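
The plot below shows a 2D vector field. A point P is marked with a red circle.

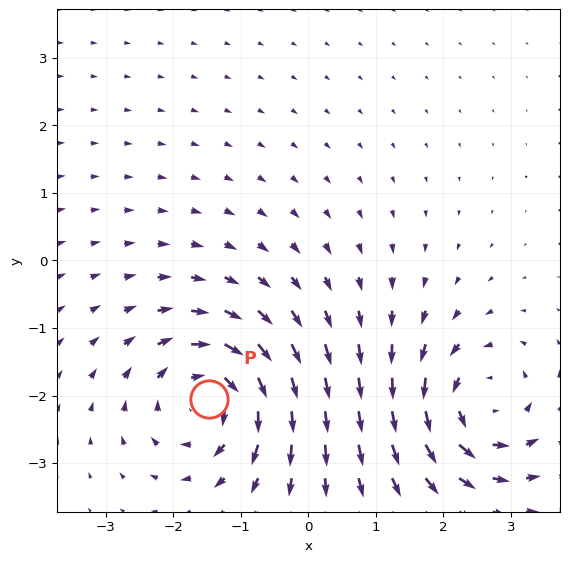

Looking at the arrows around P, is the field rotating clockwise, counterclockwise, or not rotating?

clockwise

Near P at (-1.5, -2.1) the arrows circulate clockwise. The curl (z-component) there is about -5; negative curl means clockwise rotation.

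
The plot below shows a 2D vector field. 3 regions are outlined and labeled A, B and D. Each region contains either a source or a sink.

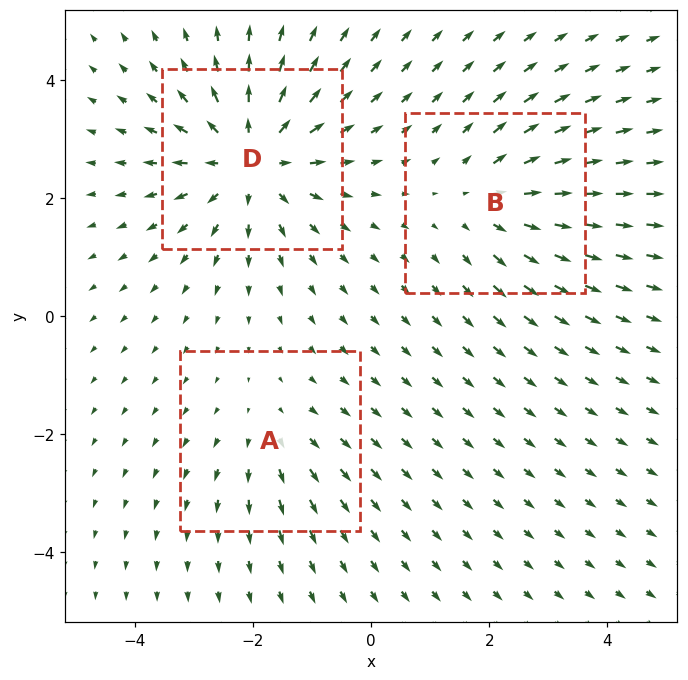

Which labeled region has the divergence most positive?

D

Divergence at each region's feature centre — A: about +2, B: about +3, D: about +5. Region D is most positive.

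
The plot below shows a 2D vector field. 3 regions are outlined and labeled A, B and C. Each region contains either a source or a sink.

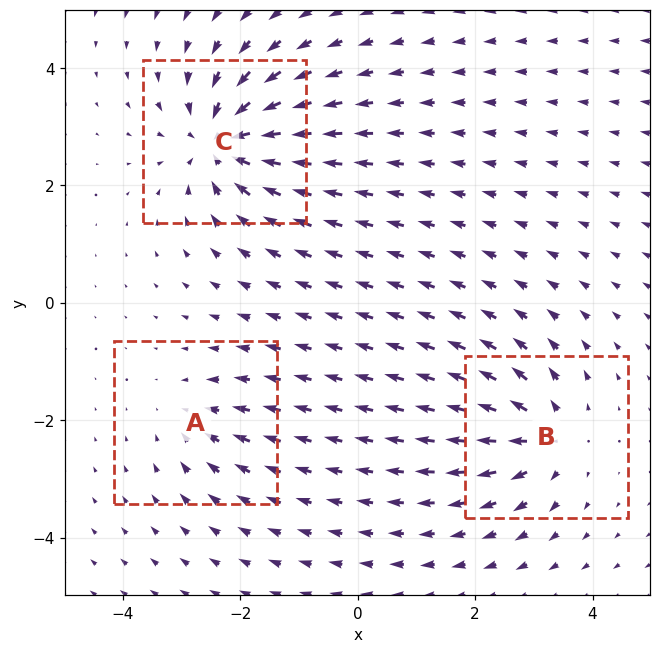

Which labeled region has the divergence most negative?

C

Divergence at each region's feature centre — A: about -3, B: about +4, C: about -6. Region C is most negative.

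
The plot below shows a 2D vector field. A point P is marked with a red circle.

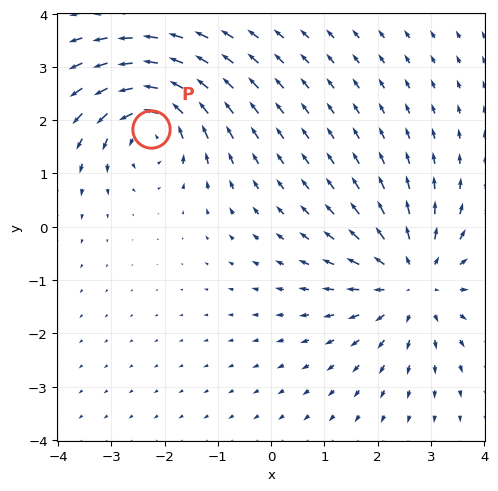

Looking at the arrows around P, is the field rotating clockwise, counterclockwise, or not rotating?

counterclockwise

Near P at (-2.2, 1.8) the arrows circulate counterclockwise. The curl (z-component) there is about +6; positive curl means counterclockwise rotation.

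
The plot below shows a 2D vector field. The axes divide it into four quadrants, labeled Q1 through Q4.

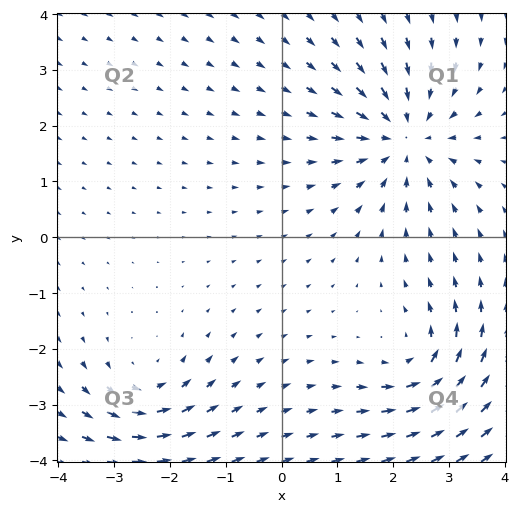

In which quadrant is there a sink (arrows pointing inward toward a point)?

The sink sits at approximately (2.2, 1.8), which lies in quadrant Q1. The divergence there is about -5, negative as expected for a sink.

Q1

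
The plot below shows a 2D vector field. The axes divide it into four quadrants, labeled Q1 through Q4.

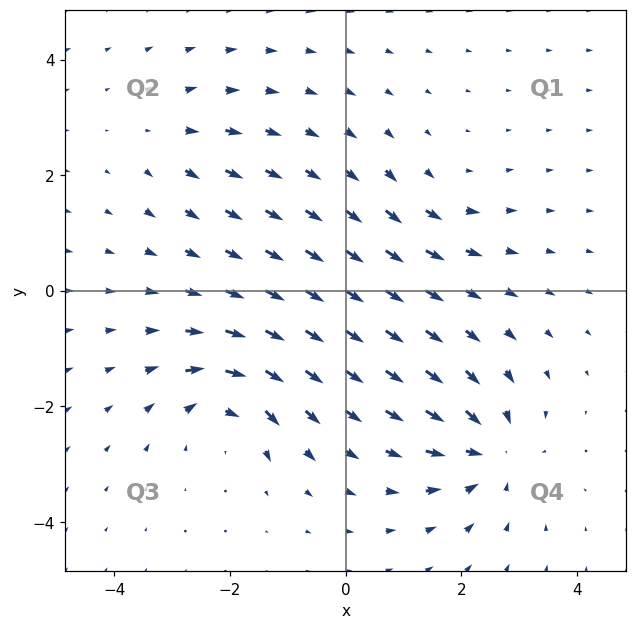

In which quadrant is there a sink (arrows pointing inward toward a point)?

Q4

The sink sits at approximately (2.5, -2.8), which lies in quadrant Q4. The divergence there is about -6, negative as expected for a sink.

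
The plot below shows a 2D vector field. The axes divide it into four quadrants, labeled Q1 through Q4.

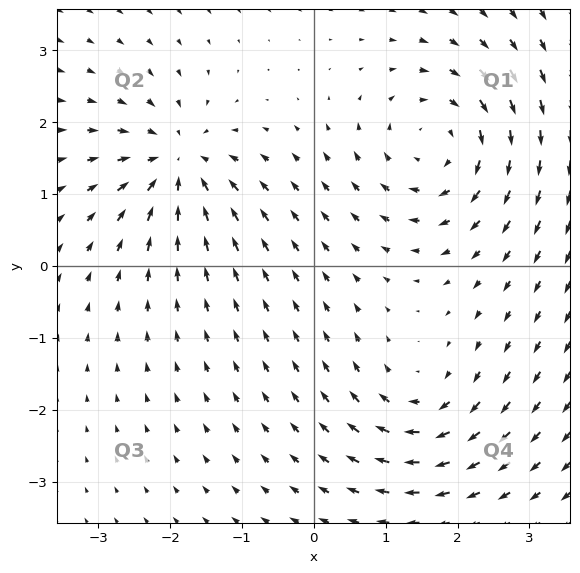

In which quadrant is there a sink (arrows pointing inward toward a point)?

Q2

The sink sits at approximately (-1.9, 1.4), which lies in quadrant Q2. The divergence there is about -6, negative as expected for a sink.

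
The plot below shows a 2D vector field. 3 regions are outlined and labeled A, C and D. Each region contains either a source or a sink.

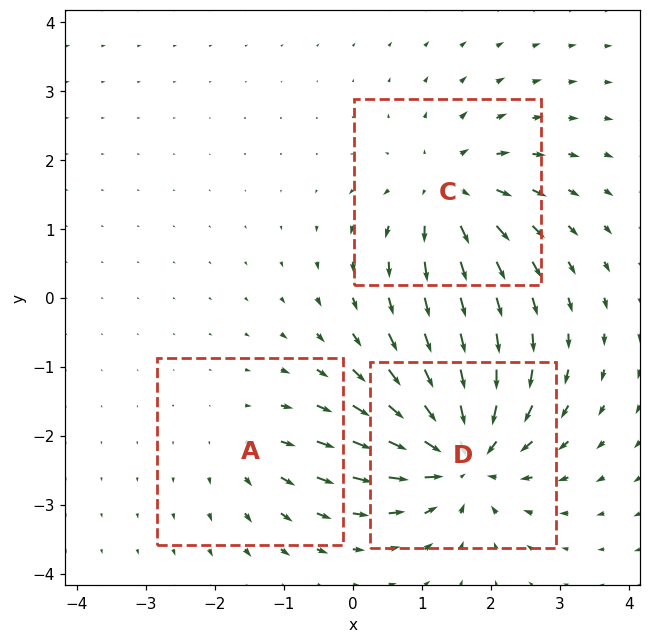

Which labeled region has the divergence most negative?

Divergence at each region's feature centre — A: about +2, C: about +4, D: about -6. Region D is most negative.

D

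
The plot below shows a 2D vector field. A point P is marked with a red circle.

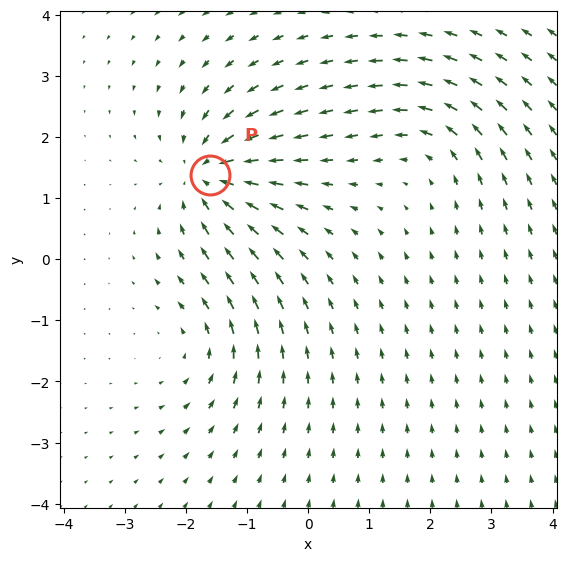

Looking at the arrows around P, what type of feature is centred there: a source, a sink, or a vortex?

sink

At P (-1.6, 1.4) the arrows converge inward. Divergence about -7, curl ≈0 — negative divergence with near-zero curl is a sink.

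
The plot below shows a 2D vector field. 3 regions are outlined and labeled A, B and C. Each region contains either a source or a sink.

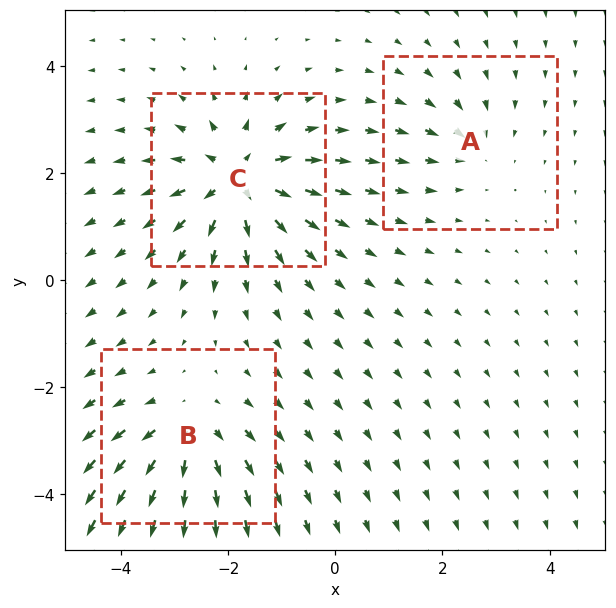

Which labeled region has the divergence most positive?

C

Divergence at each region's feature centre — A: about -2, B: about +4, C: about +6. Region C is most positive.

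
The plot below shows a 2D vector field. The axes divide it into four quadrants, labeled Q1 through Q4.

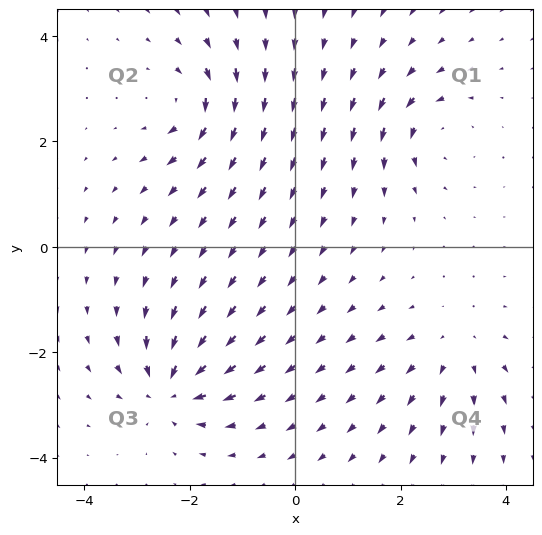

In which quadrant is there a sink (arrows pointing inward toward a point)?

The sink sits at approximately (-2.3, -2.7), which lies in quadrant Q3. The divergence there is about -5, negative as expected for a sink.

Q3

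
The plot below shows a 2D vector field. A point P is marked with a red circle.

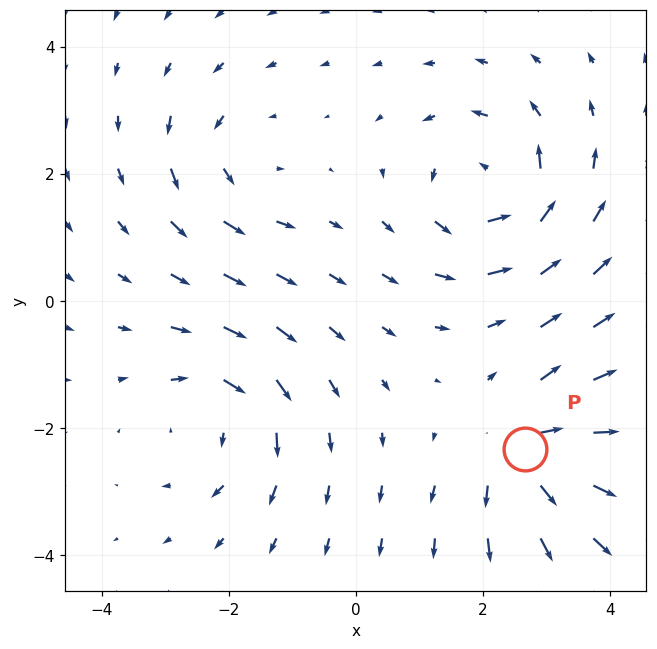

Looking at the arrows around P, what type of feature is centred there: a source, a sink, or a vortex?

At P (2.7, -2.3) the arrows spread outward. Divergence about +5, curl ≈0 — positive divergence with near-zero curl is a source.

source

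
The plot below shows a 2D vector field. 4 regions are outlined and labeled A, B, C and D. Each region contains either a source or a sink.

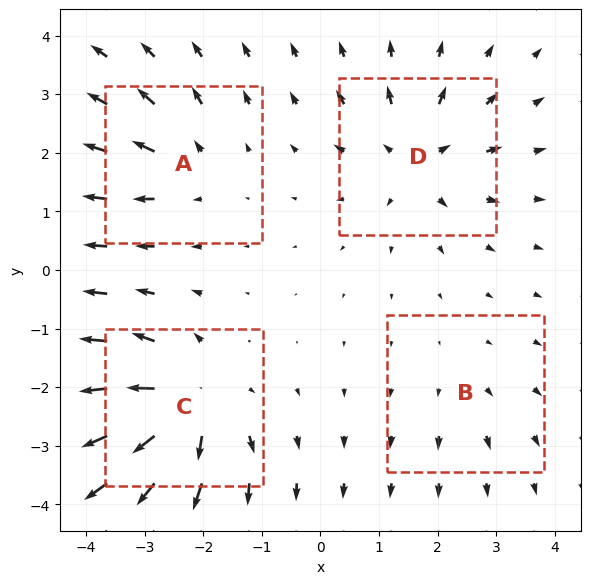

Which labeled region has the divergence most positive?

Divergence at each region's feature centre — A: about +4, B: about +2, C: about +7, D: about +5. Region C is most positive.

C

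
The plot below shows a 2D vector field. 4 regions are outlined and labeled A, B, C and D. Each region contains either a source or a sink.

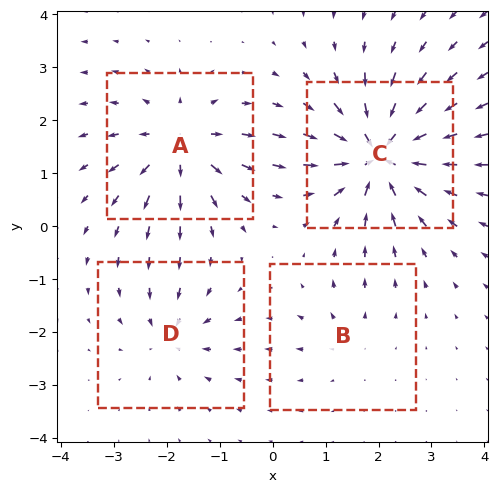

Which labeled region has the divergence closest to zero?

Divergence at each region's feature centre — A: about +6, B: about +3, C: about -9, D: about -4. Region B is closest to zero.

B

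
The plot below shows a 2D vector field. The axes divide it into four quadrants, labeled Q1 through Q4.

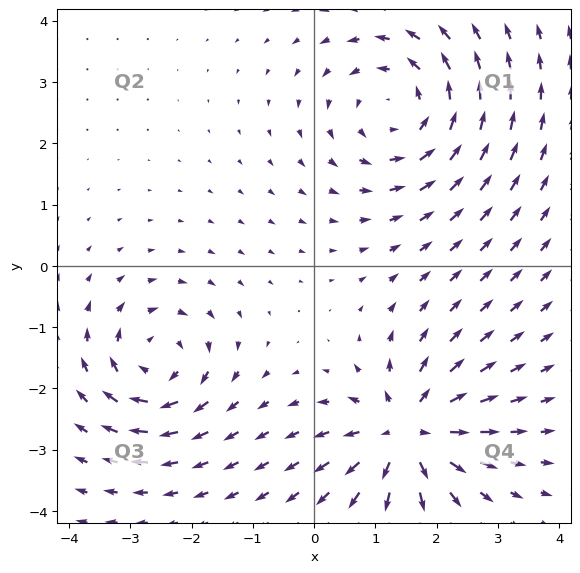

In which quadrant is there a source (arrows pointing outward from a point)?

The source sits at approximately (1.5, -2.7), which lies in quadrant Q4. The divergence there is about +6, positive as expected for a source.

Q4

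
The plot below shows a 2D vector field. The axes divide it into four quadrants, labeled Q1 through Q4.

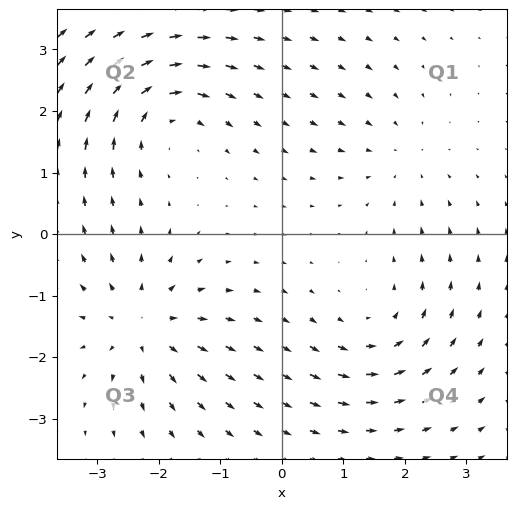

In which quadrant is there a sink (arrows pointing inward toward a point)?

The sink sits at approximately (1.9, 1.2), which lies in quadrant Q1. The divergence there is about -2, negative as expected for a sink.

Q1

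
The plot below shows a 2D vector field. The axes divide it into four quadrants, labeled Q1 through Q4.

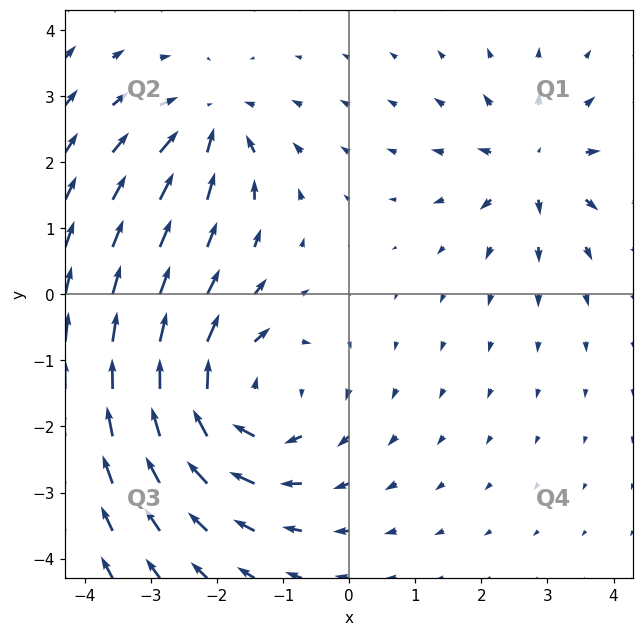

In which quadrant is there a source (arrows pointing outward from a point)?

Q1

The source sits at approximately (2.8, 2.0), which lies in quadrant Q1. The divergence there is about +4, positive as expected for a source.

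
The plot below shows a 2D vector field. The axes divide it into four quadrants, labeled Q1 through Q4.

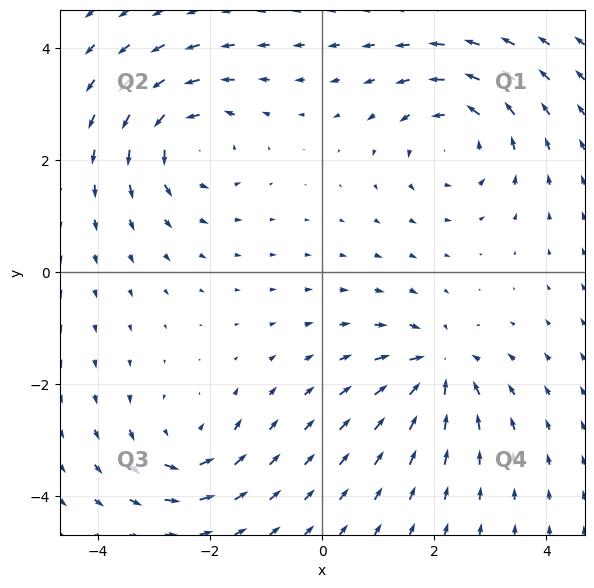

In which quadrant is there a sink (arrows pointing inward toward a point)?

The sink sits at approximately (2.1, -1.7), which lies in quadrant Q4. The divergence there is about -6, negative as expected for a sink.

Q4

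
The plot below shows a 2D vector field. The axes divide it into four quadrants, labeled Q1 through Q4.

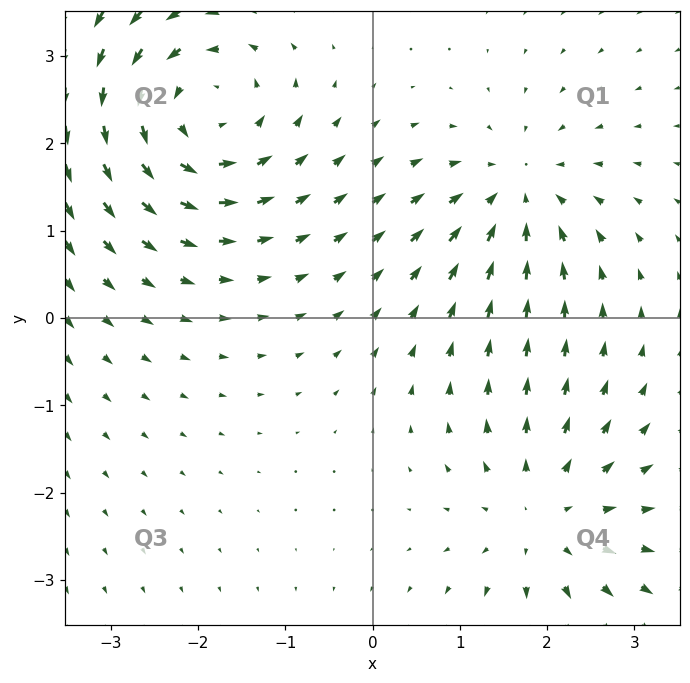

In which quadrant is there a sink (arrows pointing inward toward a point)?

Q1

The sink sits at approximately (1.7, 1.4), which lies in quadrant Q1. The divergence there is about -3, negative as expected for a sink.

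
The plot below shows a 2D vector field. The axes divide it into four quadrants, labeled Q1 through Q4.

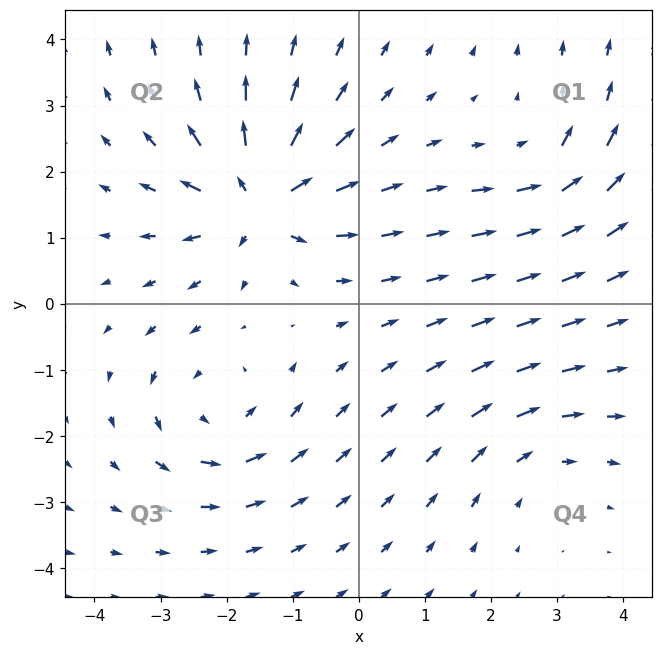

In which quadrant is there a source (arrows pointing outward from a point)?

Q2

The source sits at approximately (-1.5, 1.6), which lies in quadrant Q2. The divergence there is about +7, positive as expected for a source.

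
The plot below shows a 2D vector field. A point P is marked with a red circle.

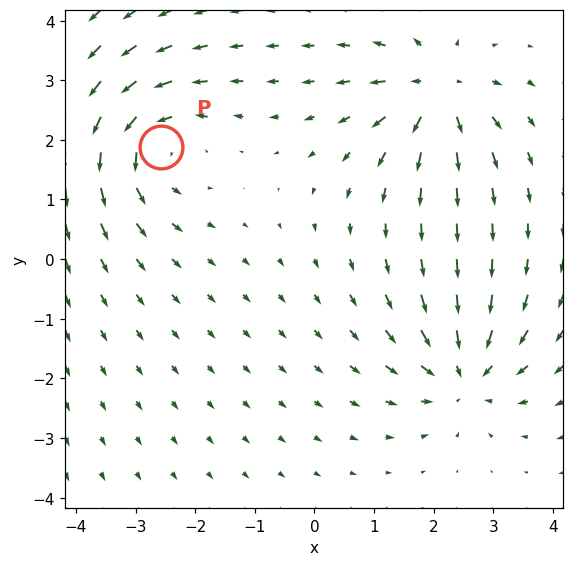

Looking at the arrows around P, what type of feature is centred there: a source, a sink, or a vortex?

vortex

At P (-2.6, 1.9) the arrows circulate counterclockwise. Divergence ≈0, curl about +5 — near-zero divergence with nonzero curl is a vortex.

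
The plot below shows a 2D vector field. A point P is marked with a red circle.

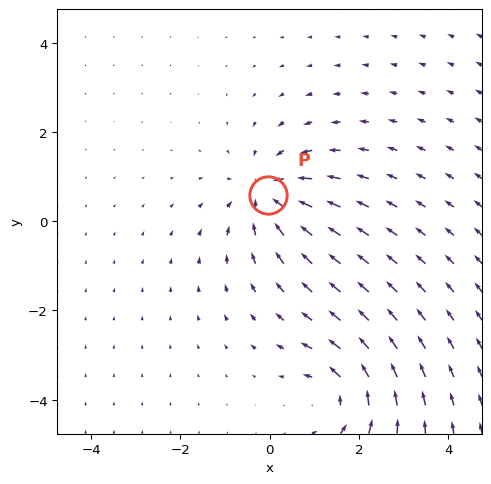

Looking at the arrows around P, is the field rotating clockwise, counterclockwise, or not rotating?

not rotating

Near P at (-0.0, 0.6) the arrows show no circulation. The curl there is ≈0.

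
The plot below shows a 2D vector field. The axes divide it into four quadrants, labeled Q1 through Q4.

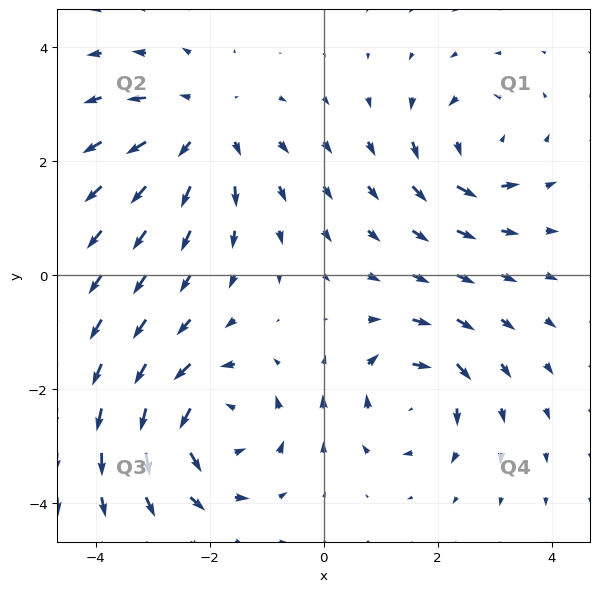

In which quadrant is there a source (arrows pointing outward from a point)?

Q2

The source sits at approximately (-2.1, 2.6), which lies in quadrant Q2. The divergence there is about +3, positive as expected for a source.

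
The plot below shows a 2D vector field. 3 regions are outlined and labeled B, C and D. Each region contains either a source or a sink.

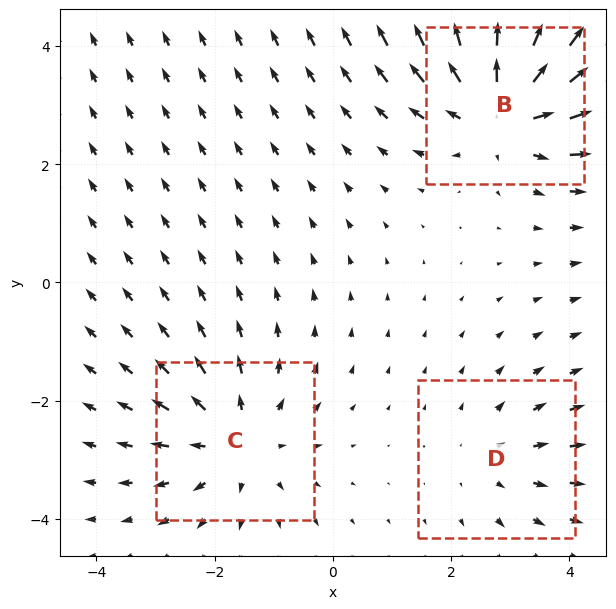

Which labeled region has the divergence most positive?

Divergence at each region's feature centre — B: about +5, C: about +3, D: about +2. Region B is most positive.

B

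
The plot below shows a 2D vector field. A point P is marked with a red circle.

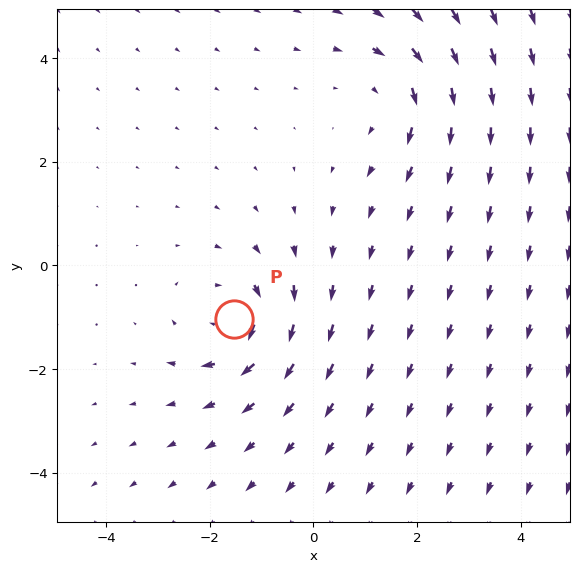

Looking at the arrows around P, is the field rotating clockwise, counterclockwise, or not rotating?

Near P at (-1.5, -1.0) the arrows circulate clockwise. The curl (z-component) there is about -4; negative curl means clockwise rotation.

clockwise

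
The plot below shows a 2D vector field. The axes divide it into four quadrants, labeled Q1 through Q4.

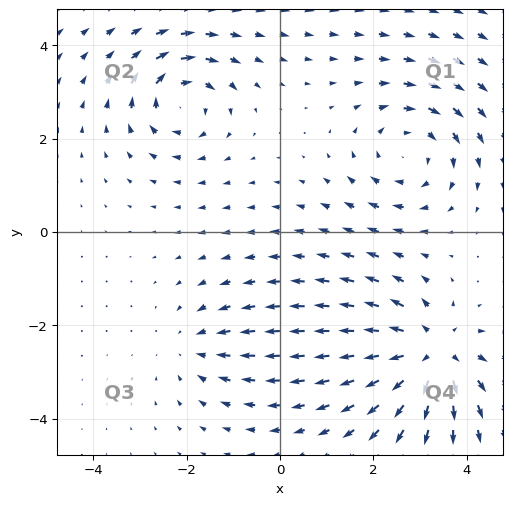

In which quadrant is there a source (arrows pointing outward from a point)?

Q4

The source sits at approximately (3.2, -2.6), which lies in quadrant Q4. The divergence there is about +5, positive as expected for a source.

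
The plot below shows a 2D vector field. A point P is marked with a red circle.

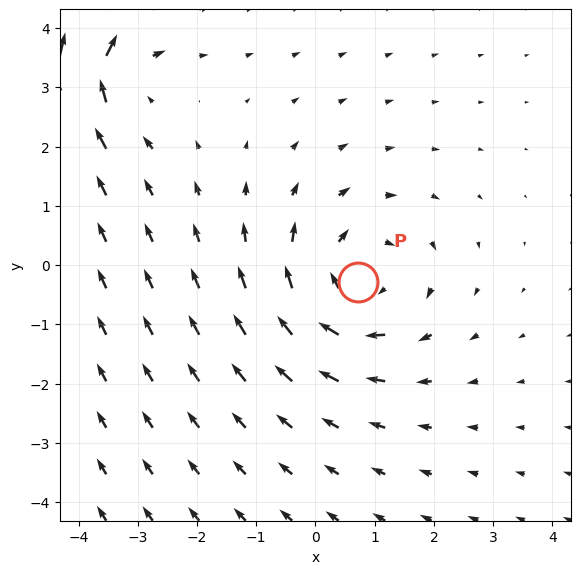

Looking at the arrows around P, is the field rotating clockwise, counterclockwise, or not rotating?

Near P at (0.7, -0.3) the arrows circulate clockwise. The curl (z-component) there is about -4; negative curl means clockwise rotation.

clockwise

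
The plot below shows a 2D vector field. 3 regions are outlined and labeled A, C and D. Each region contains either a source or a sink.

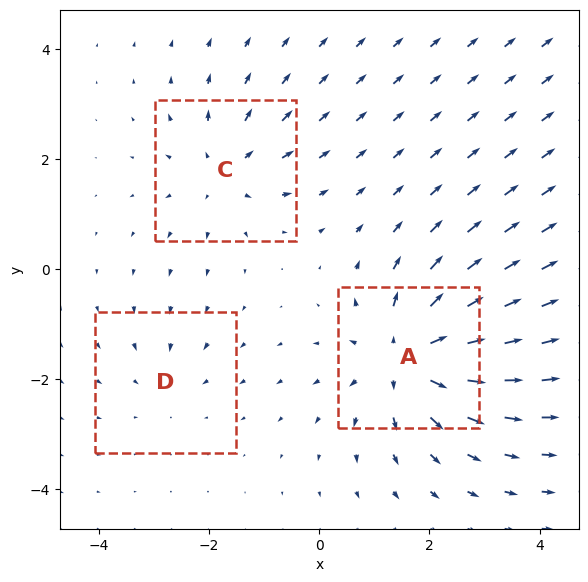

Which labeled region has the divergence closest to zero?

Divergence at each region's feature centre — A: about +5, C: about +3, D: about -2. Region D is closest to zero.

D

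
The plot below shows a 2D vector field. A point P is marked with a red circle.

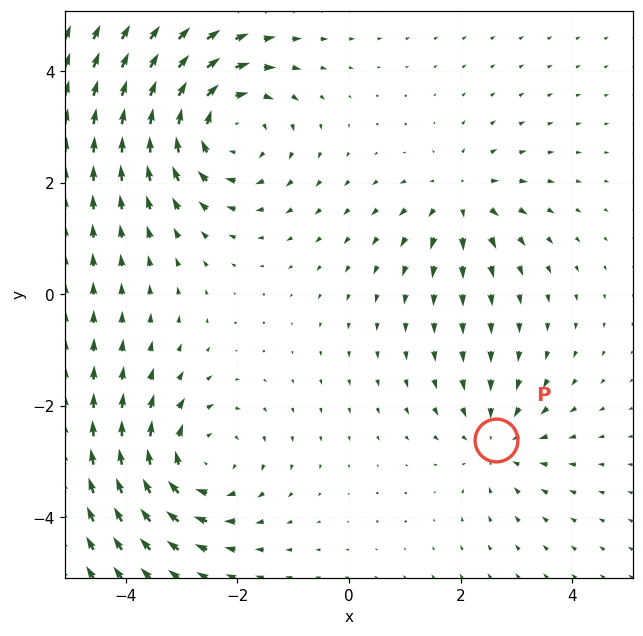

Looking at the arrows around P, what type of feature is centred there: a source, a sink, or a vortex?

sink

At P (2.6, -2.6) the arrows converge inward. Divergence about -3, curl ≈0 — negative divergence with near-zero curl is a sink.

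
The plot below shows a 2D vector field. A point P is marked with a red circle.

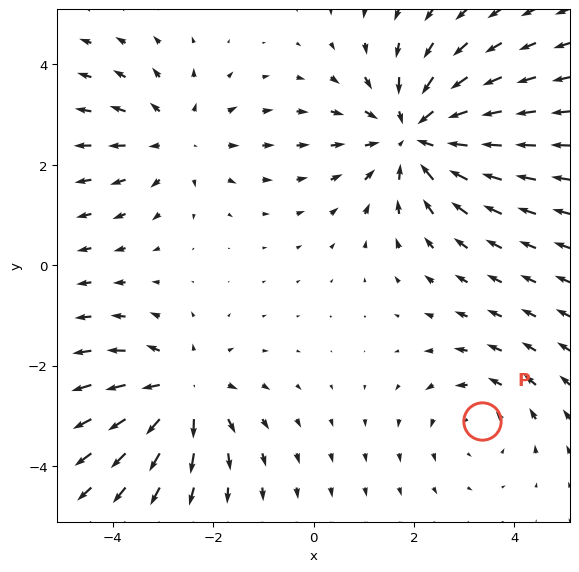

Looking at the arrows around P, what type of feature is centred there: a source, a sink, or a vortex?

At P (3.3, -3.1) the arrows circulate counterclockwise. Divergence ≈0, curl about +2 — near-zero divergence with nonzero curl is a vortex.

vortex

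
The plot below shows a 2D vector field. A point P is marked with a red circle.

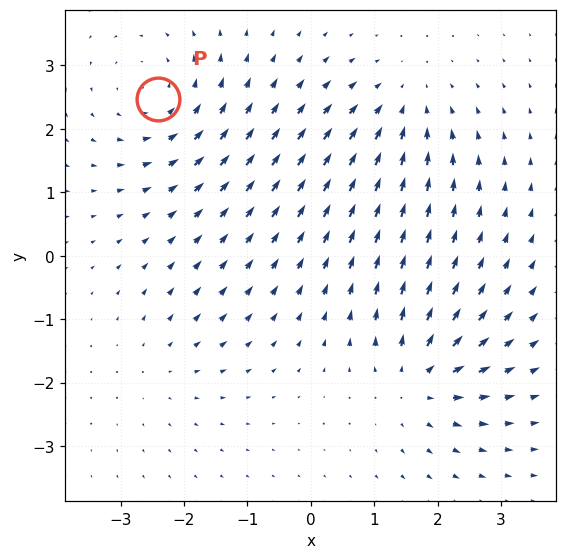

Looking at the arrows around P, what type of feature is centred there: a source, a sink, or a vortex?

vortex

At P (-2.4, 2.5) the arrows circulate counterclockwise. Divergence ≈0, curl about +4 — near-zero divergence with nonzero curl is a vortex.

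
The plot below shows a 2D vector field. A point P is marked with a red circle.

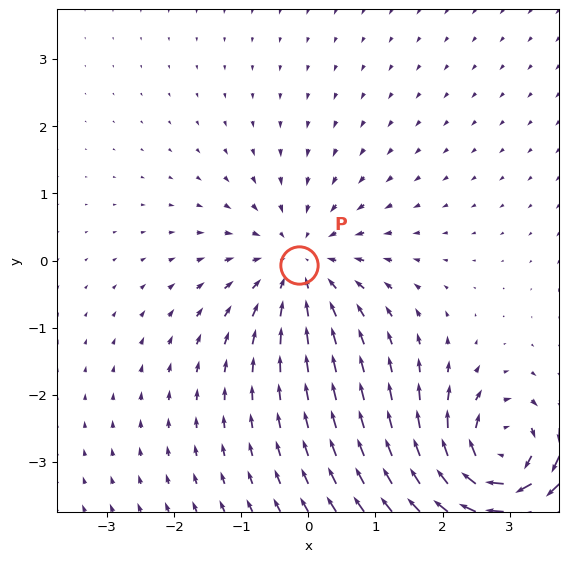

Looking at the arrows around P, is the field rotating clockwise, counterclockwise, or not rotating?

Near P at (-0.1, -0.1) the arrows show no circulation. The curl there is ≈0.

not rotating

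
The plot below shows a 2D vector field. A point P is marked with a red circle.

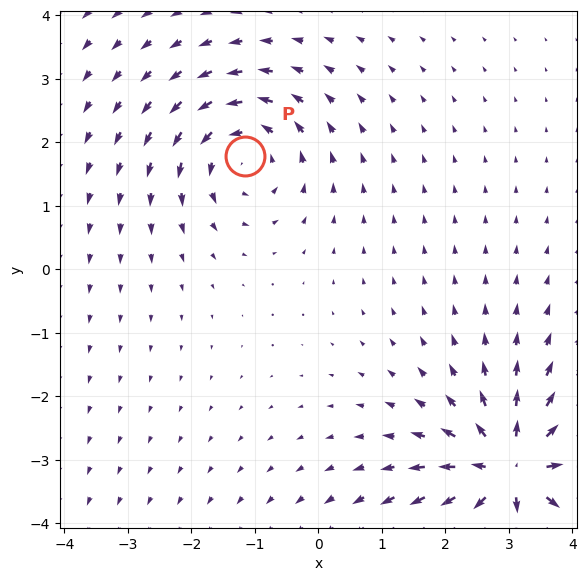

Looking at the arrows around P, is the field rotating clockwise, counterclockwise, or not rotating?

Near P at (-1.2, 1.8) the arrows circulate counterclockwise. The curl (z-component) there is about +3; positive curl means counterclockwise rotation.

counterclockwise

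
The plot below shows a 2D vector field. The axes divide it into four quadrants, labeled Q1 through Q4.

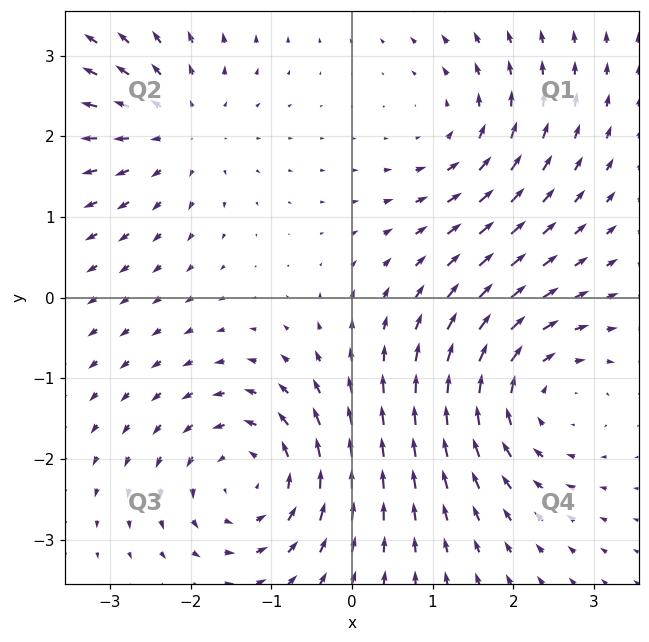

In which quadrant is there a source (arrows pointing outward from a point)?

Q2

The source sits at approximately (-2.1, 2.1), which lies in quadrant Q2. The divergence there is about +4, positive as expected for a source.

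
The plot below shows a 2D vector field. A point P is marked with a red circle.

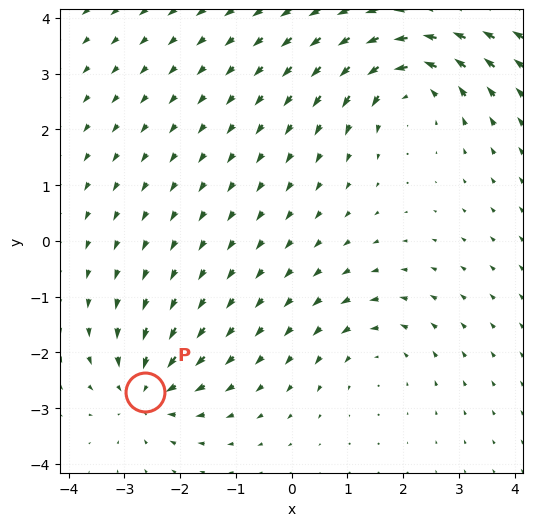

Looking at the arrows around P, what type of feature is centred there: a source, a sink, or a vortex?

At P (-2.6, -2.7) the arrows converge inward. Divergence about -4, curl ≈0 — negative divergence with near-zero curl is a sink.

sink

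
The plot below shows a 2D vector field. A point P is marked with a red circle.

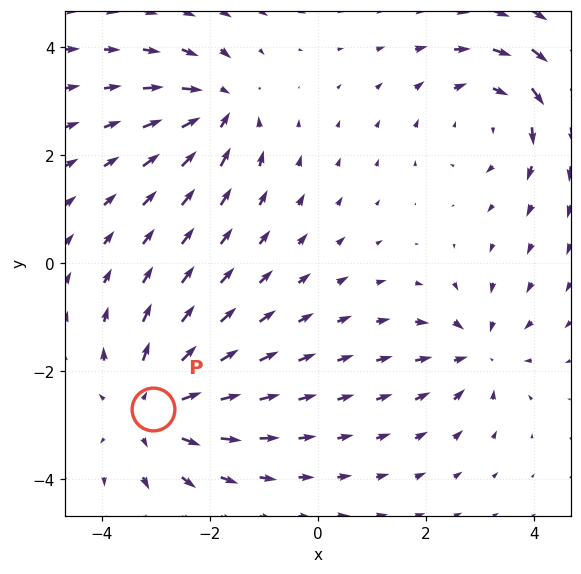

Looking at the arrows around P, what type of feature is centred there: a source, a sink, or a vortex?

At P (-3.1, -2.7) the arrows spread outward. Divergence about +4, curl ≈0 — positive divergence with near-zero curl is a source.

source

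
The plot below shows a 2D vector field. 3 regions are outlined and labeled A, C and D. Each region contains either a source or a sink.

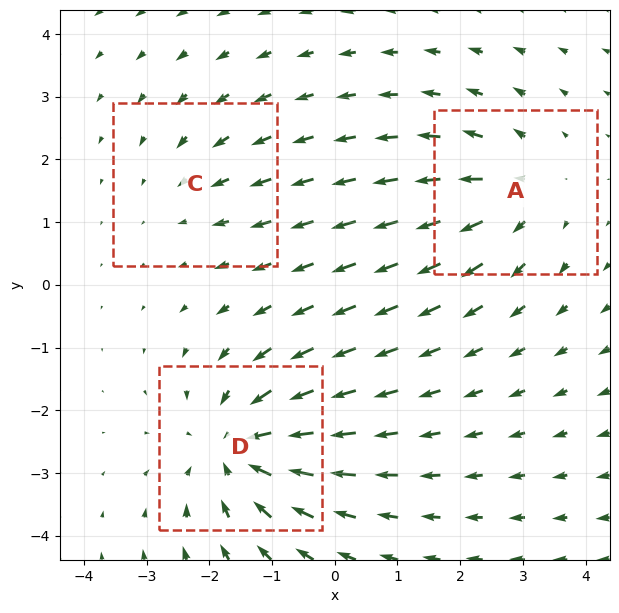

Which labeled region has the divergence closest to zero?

C

Divergence at each region's feature centre — A: about +3, C: about -2, D: about -4. Region C is closest to zero.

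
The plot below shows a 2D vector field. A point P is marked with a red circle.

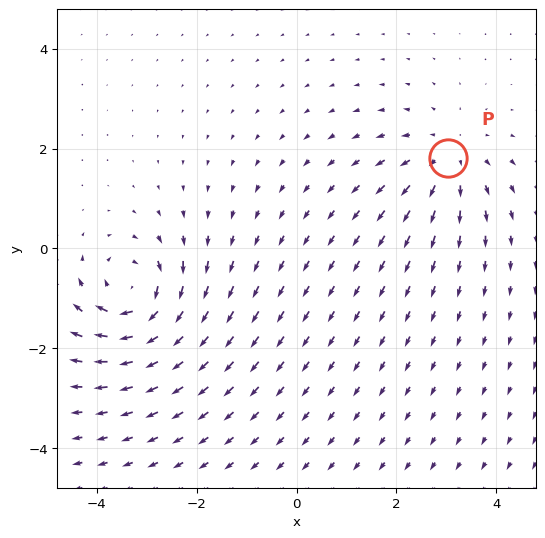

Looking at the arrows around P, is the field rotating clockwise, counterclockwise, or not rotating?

Near P at (3.0, 1.8) the arrows show no circulation. The curl there is ≈0.

not rotating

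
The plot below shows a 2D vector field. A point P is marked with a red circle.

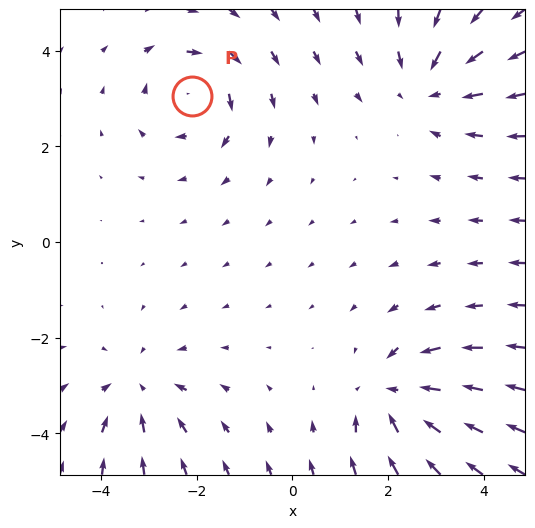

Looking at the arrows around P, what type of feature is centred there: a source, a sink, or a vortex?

vortex

At P (-2.1, 3.1) the arrows circulate clockwise. Divergence ≈0, curl about -4 — near-zero divergence with nonzero curl is a vortex.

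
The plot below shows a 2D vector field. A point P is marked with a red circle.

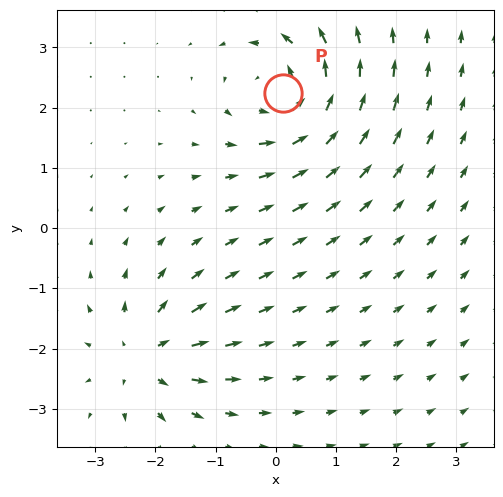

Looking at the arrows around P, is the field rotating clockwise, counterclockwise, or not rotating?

counterclockwise

Near P at (0.1, 2.3) the arrows circulate counterclockwise. The curl (z-component) there is about +6; positive curl means counterclockwise rotation.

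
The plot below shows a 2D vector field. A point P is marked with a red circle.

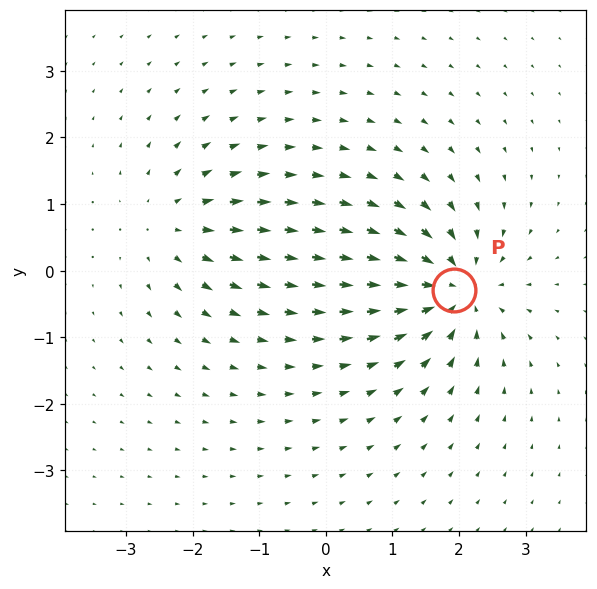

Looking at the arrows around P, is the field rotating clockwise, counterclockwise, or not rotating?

not rotating

Near P at (1.9, -0.3) the arrows show no circulation. The curl there is ≈0.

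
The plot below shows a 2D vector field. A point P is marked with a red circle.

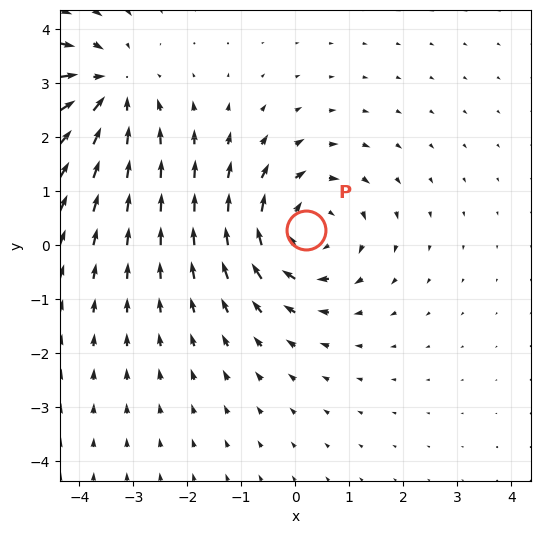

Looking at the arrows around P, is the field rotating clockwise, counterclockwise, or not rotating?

Near P at (0.2, 0.3) the arrows circulate clockwise. The curl (z-component) there is about -4; negative curl means clockwise rotation.

clockwise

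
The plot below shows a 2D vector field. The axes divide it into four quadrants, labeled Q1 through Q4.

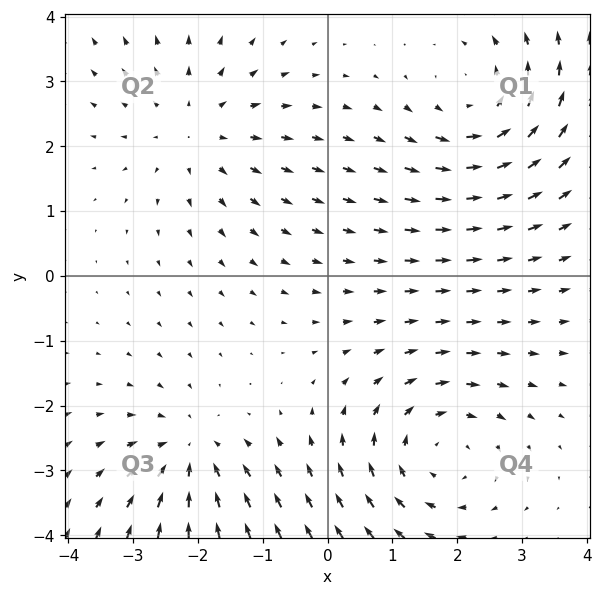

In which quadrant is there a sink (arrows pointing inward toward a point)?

The sink sits at approximately (-2.1, -2.7), which lies in quadrant Q3. The divergence there is about -4, negative as expected for a sink.

Q3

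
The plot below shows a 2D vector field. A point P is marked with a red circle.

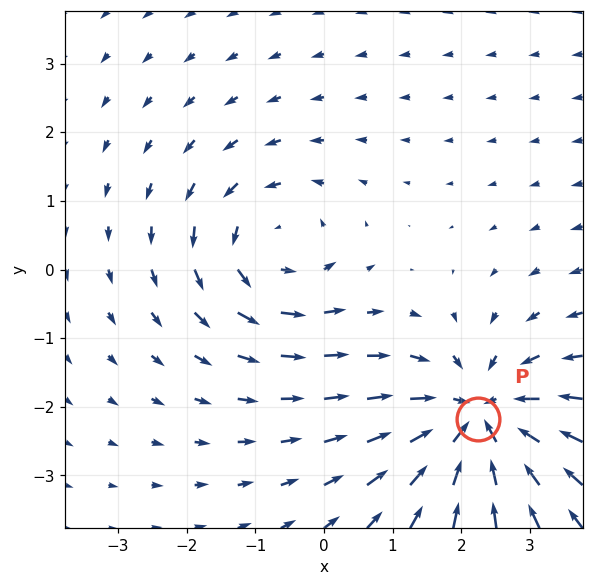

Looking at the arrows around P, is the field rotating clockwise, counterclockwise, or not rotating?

Near P at (2.2, -2.2) the arrows show no circulation. The curl there is ≈0.

not rotating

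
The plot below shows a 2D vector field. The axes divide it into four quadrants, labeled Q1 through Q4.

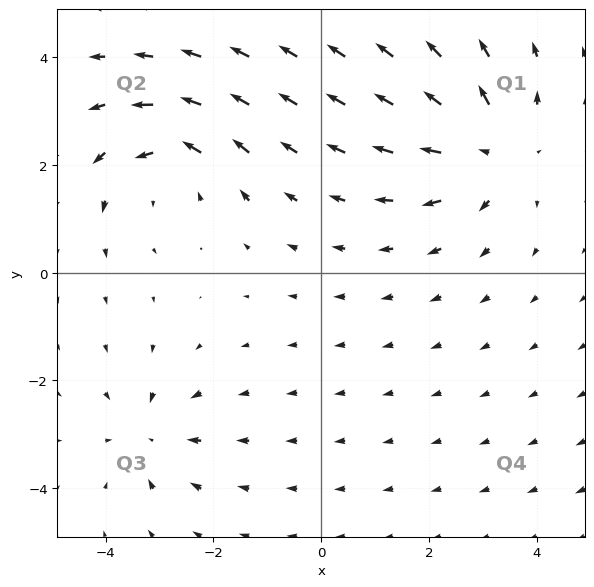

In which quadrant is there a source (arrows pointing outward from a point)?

The source sits at approximately (3.2, 2.3), which lies in quadrant Q1. The divergence there is about +5, positive as expected for a source.

Q1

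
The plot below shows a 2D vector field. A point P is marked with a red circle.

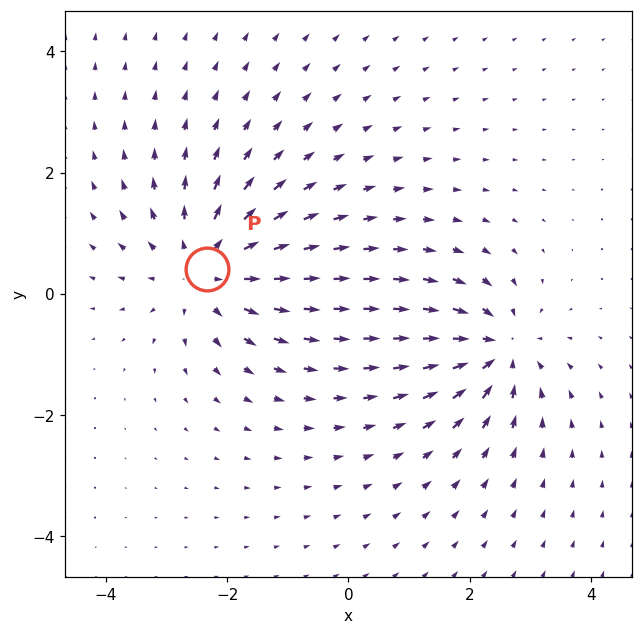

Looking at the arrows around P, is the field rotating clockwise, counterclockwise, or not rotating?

Near P at (-2.3, 0.4) the arrows show no circulation. The curl there is ≈0.

not rotating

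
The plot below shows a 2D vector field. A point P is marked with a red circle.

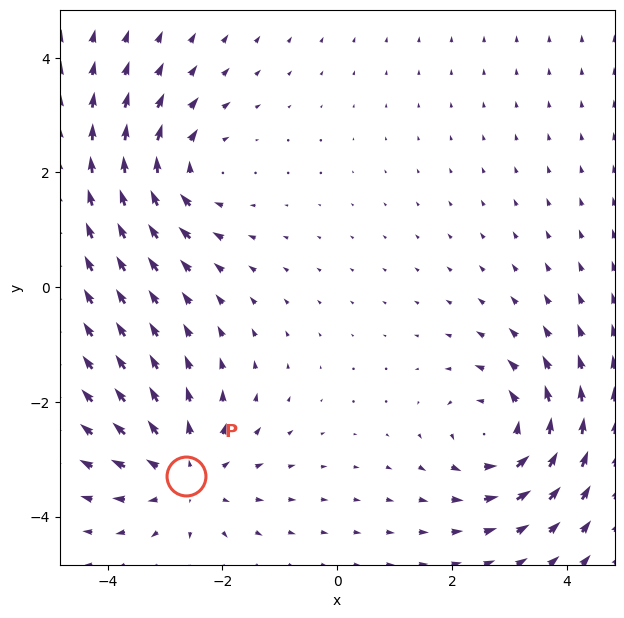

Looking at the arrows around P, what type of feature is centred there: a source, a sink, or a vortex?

source

At P (-2.6, -3.3) the arrows spread outward. Divergence about +3, curl ≈0 — positive divergence with near-zero curl is a source.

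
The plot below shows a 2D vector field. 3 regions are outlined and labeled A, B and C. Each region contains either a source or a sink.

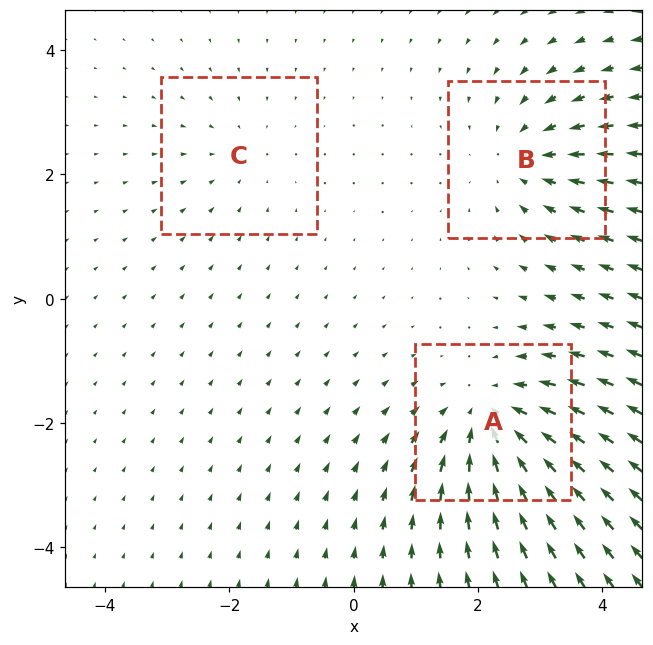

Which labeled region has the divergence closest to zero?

C

Divergence at each region's feature centre — A: about -4, B: about -3, C: about -2. Region C is closest to zero.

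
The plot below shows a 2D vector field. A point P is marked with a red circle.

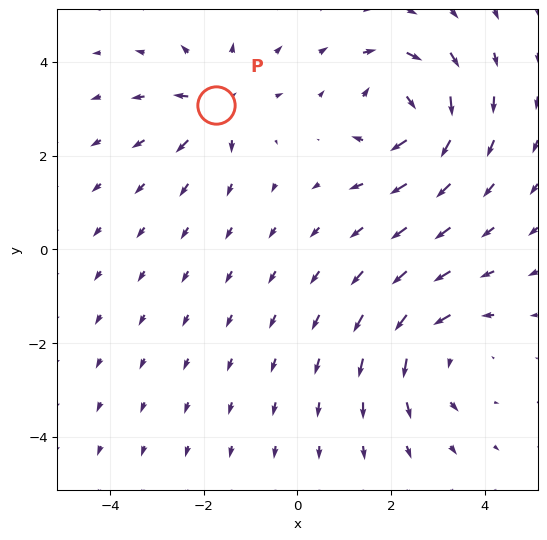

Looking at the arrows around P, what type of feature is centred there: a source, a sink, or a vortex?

source

At P (-1.7, 3.1) the arrows spread outward. Divergence about +5, curl ≈0 — positive divergence with near-zero curl is a source.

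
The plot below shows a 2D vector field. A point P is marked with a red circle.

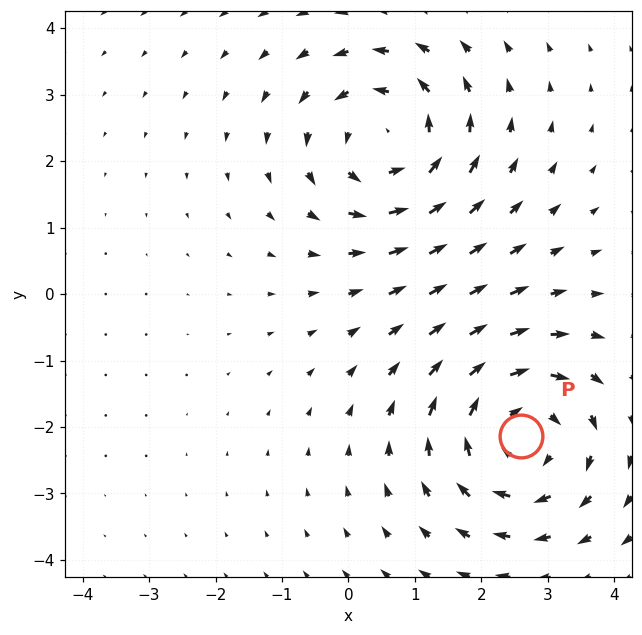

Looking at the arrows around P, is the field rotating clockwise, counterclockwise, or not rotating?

Near P at (2.6, -2.1) the arrows circulate clockwise. The curl (z-component) there is about -4; negative curl means clockwise rotation.

clockwise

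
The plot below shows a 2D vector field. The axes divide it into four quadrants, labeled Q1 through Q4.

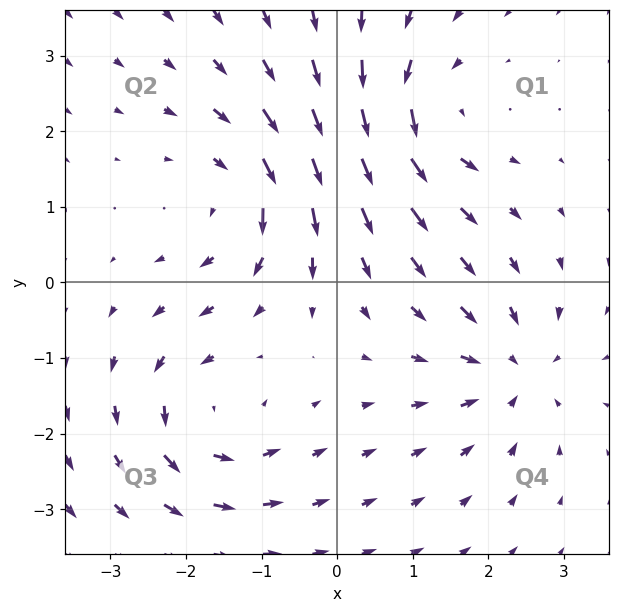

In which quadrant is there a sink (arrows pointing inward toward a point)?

The sink sits at approximately (2.3, -1.2), which lies in quadrant Q4. The divergence there is about -4, negative as expected for a sink.

Q4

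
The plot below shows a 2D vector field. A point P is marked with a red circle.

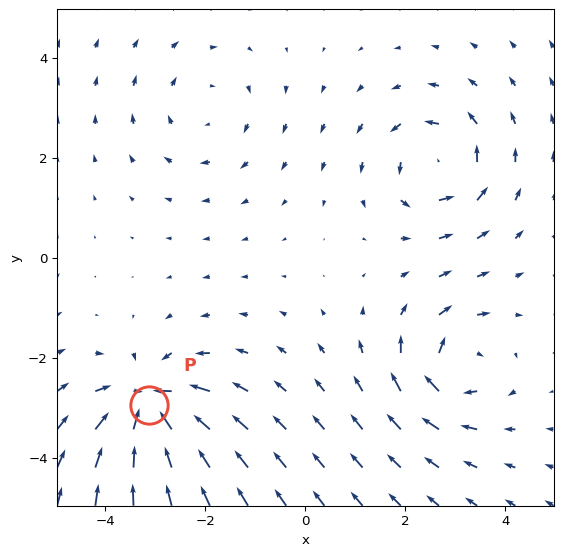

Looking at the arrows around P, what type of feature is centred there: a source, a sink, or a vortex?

sink

At P (-3.1, -3.0) the arrows converge inward. Divergence about -6, curl ≈0 — negative divergence with near-zero curl is a sink.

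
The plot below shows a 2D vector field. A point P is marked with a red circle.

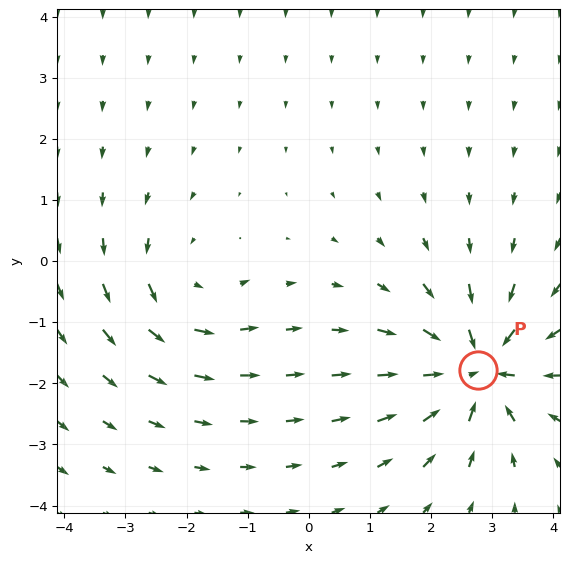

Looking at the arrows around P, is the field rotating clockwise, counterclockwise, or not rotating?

not rotating

Near P at (2.8, -1.8) the arrows show no circulation. The curl there is ≈0.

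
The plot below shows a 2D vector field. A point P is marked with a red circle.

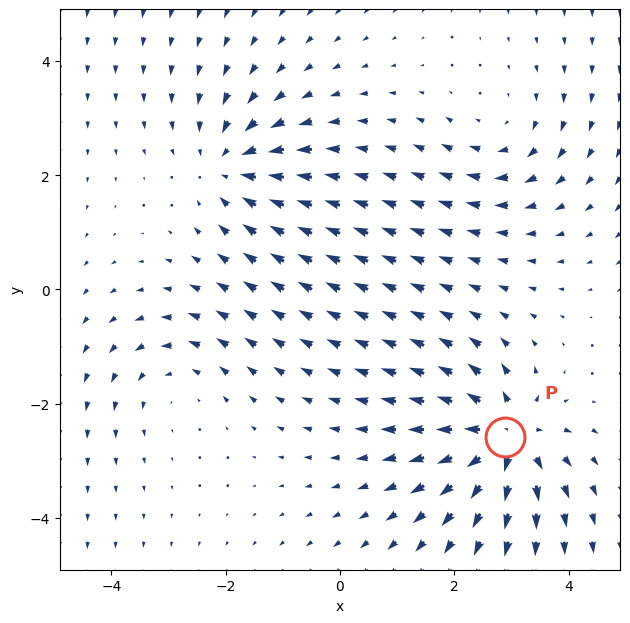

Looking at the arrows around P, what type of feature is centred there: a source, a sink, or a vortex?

At P (2.9, -2.6) the arrows spread outward. Divergence about +6, curl ≈0 — positive divergence with near-zero curl is a source.

source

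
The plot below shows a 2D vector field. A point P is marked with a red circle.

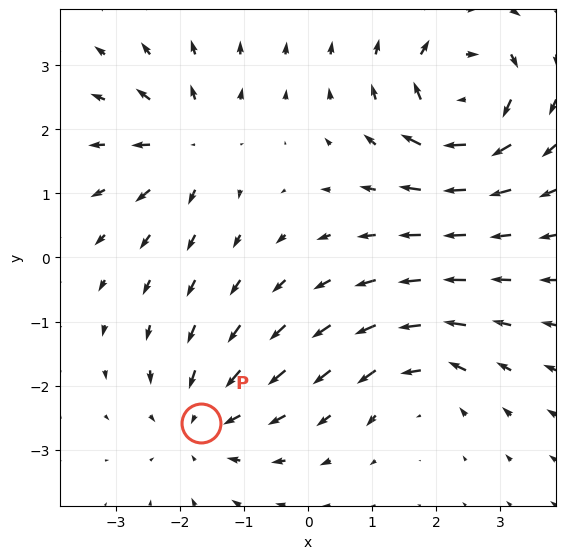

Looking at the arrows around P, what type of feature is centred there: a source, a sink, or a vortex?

At P (-1.7, -2.6) the arrows converge inward. Divergence about -3, curl ≈0 — negative divergence with near-zero curl is a sink.

sink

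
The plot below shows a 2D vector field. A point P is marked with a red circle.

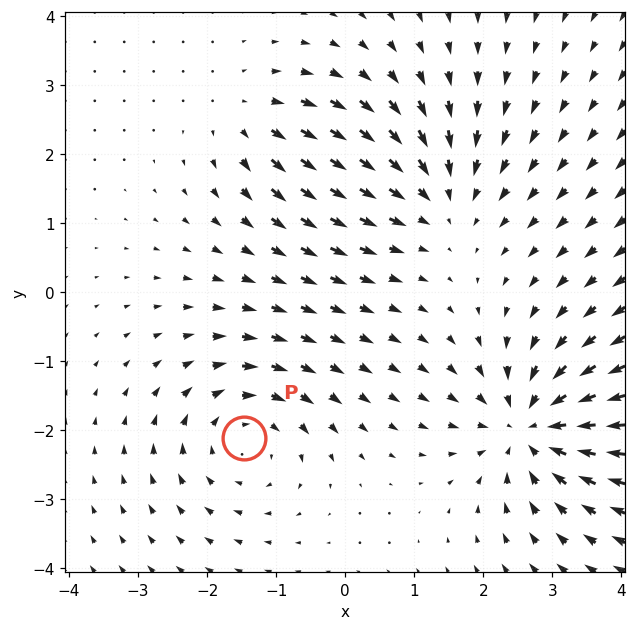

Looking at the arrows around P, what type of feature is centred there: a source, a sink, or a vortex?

vortex

At P (-1.5, -2.1) the arrows circulate clockwise. Divergence ≈0, curl about -4 — near-zero divergence with nonzero curl is a vortex.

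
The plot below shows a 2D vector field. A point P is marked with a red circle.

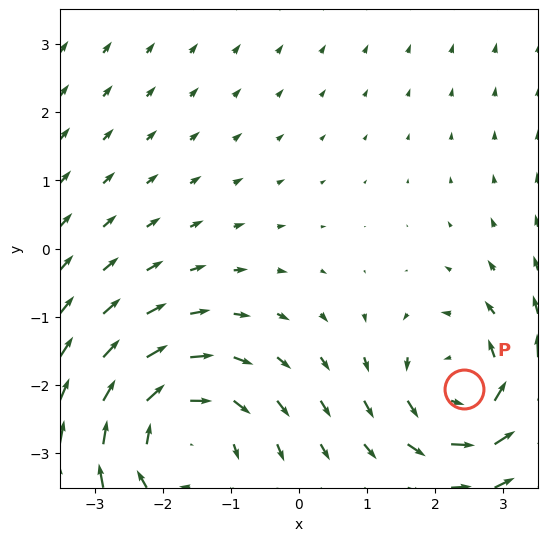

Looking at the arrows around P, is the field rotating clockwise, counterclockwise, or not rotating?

Near P at (2.4, -2.1) the arrows circulate counterclockwise. The curl (z-component) there is about +4; positive curl means counterclockwise rotation.

counterclockwise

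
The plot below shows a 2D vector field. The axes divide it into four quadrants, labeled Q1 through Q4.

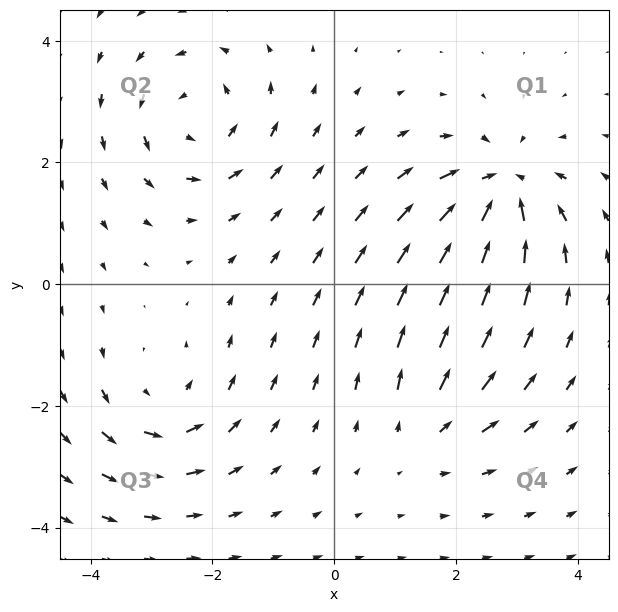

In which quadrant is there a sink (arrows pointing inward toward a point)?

The sink sits at approximately (2.7, 1.6), which lies in quadrant Q1. The divergence there is about -7, negative as expected for a sink.

Q1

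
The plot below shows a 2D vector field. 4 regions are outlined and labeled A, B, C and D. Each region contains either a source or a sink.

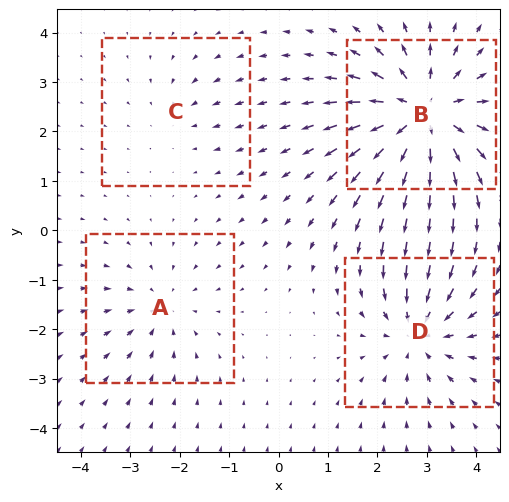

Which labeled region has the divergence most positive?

Divergence at each region's feature centre — A: about -3, B: about +7, C: about -2, D: about -5. Region B is most positive.

B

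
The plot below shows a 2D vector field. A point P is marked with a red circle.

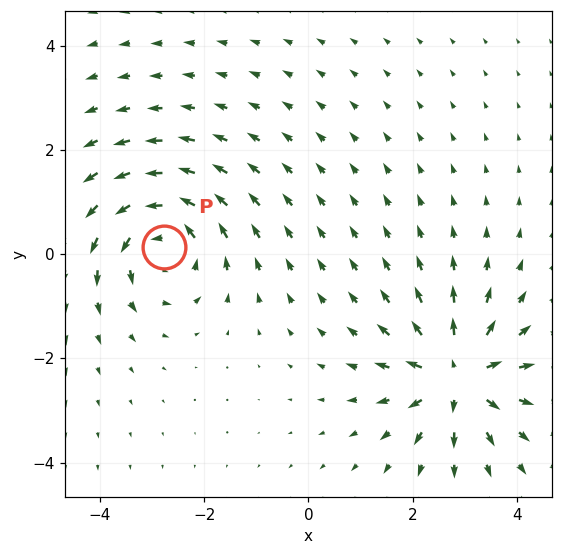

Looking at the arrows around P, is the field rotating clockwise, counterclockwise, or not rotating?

counterclockwise

Near P at (-2.8, 0.1) the arrows circulate counterclockwise. The curl (z-component) there is about +5; positive curl means counterclockwise rotation.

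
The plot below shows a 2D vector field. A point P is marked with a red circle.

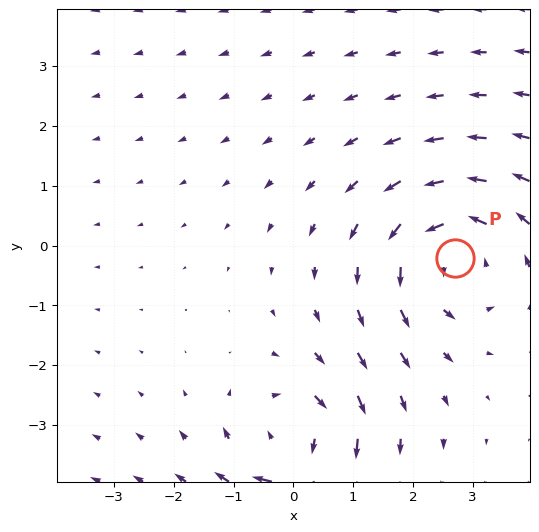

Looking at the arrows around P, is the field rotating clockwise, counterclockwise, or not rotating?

counterclockwise

Near P at (2.7, -0.2) the arrows circulate counterclockwise. The curl (z-component) there is about +4; positive curl means counterclockwise rotation.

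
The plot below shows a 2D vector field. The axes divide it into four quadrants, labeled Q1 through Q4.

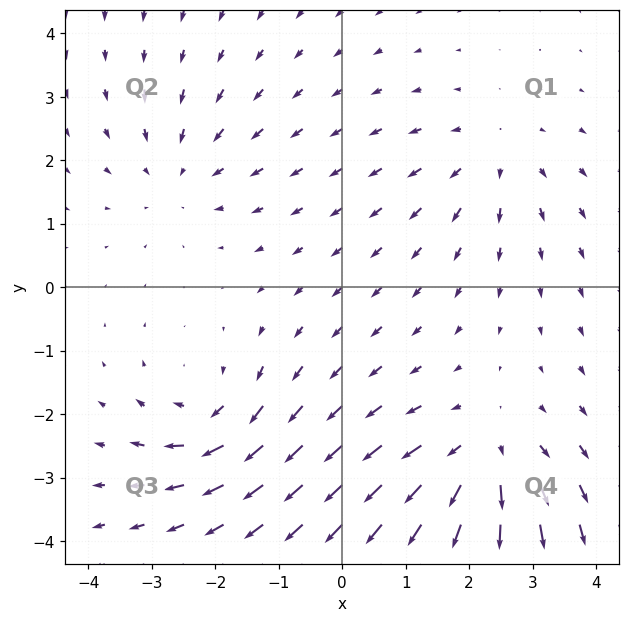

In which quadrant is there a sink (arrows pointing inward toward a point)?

The sink sits at approximately (-2.6, 1.8), which lies in quadrant Q2. The divergence there is about -2, negative as expected for a sink.

Q2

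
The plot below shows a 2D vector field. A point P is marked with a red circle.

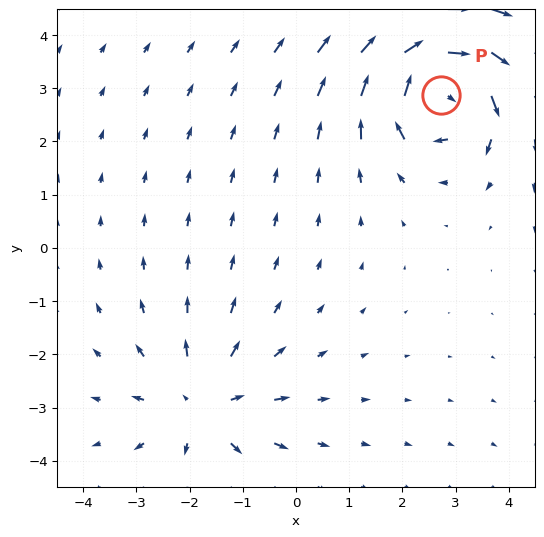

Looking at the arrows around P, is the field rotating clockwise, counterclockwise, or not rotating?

Near P at (2.7, 2.9) the arrows circulate clockwise. The curl (z-component) there is about -5; negative curl means clockwise rotation.

clockwise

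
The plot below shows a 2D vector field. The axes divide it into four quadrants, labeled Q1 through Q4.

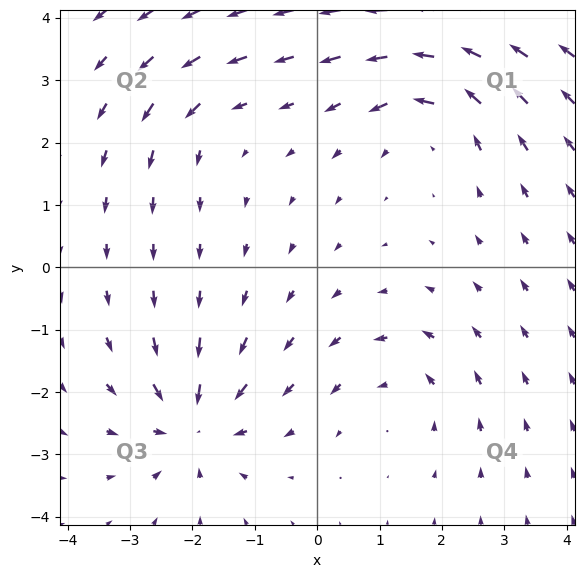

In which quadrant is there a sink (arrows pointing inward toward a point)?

The sink sits at approximately (-2.0, -2.5), which lies in quadrant Q3. The divergence there is about -6, negative as expected for a sink.

Q3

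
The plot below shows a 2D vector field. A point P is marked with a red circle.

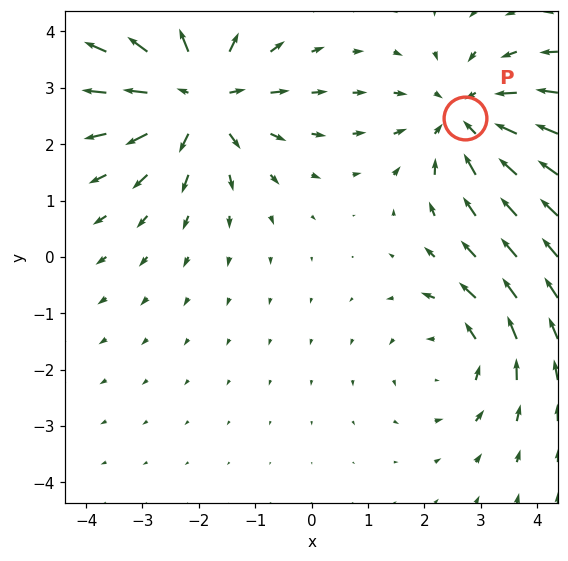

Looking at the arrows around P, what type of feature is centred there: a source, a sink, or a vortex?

At P (2.7, 2.5) the arrows converge inward. Divergence about -3, curl ≈0 — negative divergence with near-zero curl is a sink.

sink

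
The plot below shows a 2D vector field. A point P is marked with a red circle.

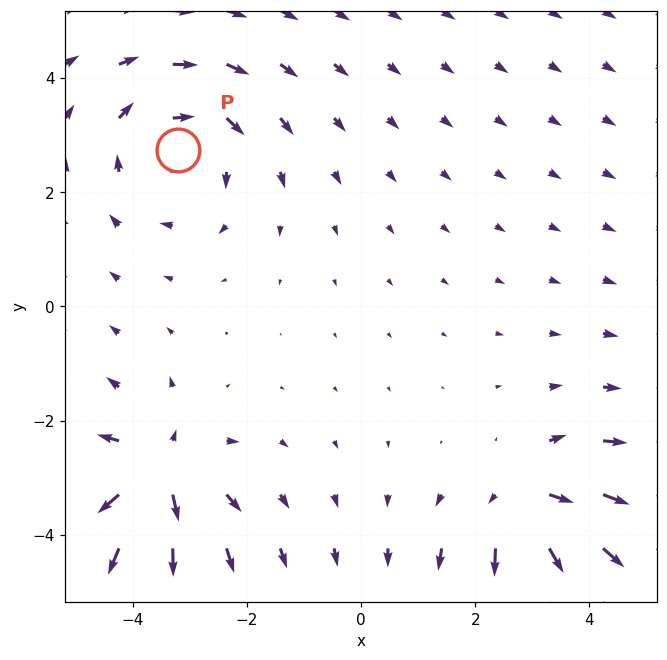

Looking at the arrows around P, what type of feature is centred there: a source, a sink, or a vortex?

vortex

At P (-3.2, 2.7) the arrows circulate clockwise. Divergence ≈0, curl about -3 — near-zero divergence with nonzero curl is a vortex.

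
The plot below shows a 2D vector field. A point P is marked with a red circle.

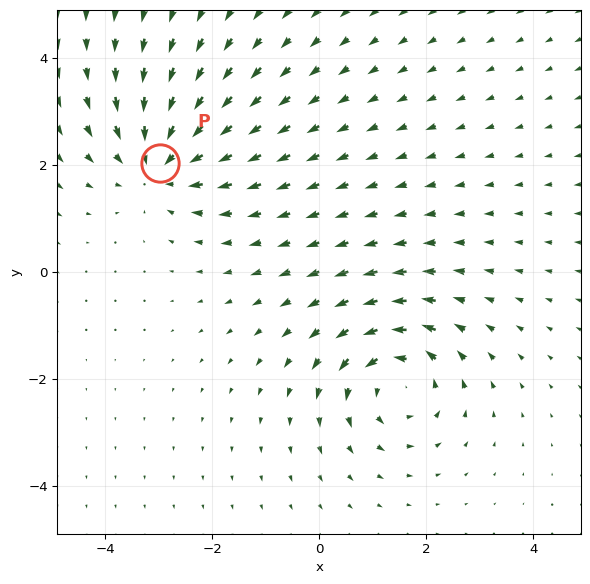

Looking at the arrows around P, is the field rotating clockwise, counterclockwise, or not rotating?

not rotating

Near P at (-3.0, 2.0) the arrows show no circulation. The curl there is ≈0.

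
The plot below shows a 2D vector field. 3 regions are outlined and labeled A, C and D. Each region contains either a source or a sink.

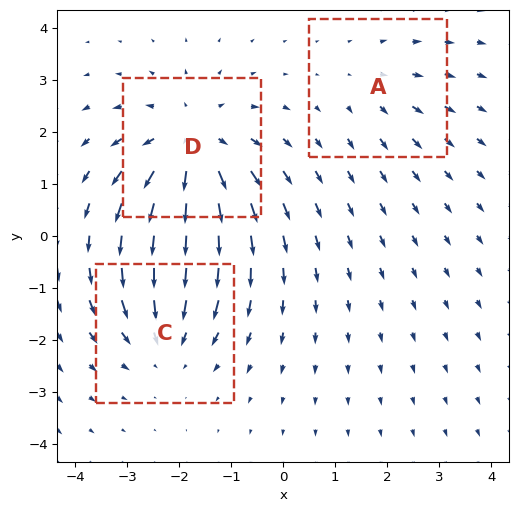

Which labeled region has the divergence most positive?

Divergence at each region's feature centre — A: about +2, C: about -3, D: about +4. Region D is most positive.

D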